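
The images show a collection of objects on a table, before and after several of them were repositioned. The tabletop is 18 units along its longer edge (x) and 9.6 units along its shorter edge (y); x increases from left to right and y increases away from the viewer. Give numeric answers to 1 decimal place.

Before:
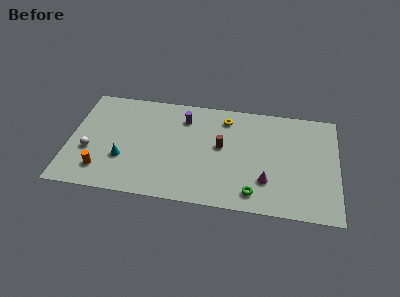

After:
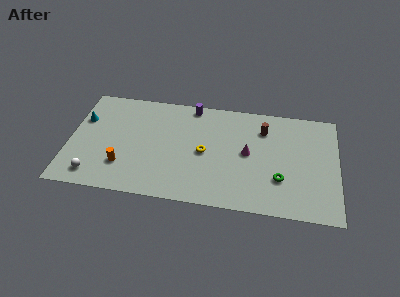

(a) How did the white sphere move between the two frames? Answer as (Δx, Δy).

(0.4, -2.1)

The white sphere was at about (1.4, 3.6) and moved to about (1.8, 1.5).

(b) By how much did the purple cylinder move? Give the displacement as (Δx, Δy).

(0.5, 1.2)

The purple cylinder started near (7.6, 7.5) and ended near (8.1, 8.7).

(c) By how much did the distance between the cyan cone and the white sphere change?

+2.7

Before: roughly 2.3 units apart; after: 5.0. That's 2.7 units further apart.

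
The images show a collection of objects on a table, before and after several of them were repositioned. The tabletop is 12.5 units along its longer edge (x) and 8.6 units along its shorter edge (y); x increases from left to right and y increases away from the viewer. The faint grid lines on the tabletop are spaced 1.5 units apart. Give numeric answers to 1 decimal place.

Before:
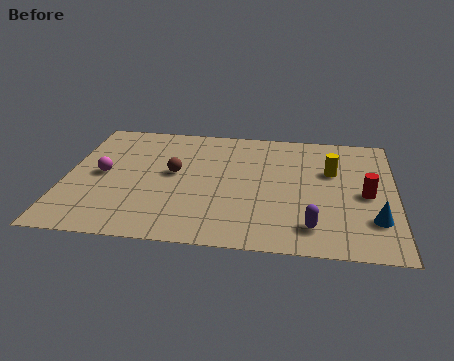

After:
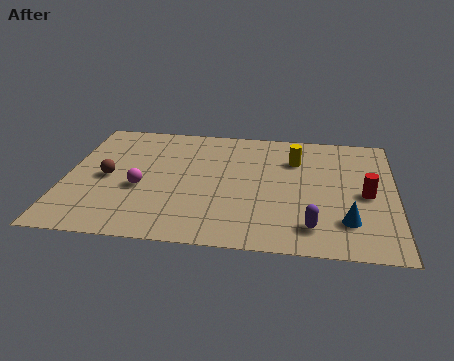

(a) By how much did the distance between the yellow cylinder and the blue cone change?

+1.0

Before: roughly 3.6 units apart; after: 4.6. That's 1.0 units further apart.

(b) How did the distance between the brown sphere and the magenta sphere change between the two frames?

-1.3

Before: roughly 2.7 units apart; after: 1.4. That's 1.3 units closer together.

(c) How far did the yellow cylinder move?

1.6

The yellow cylinder was near (10.1, 5.5) before and (8.7, 6.2) after, so it travelled √(1.4² + 0.7²) ≈ 1.6 units.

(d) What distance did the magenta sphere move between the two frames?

1.7

The magenta sphere moved from about (1.4, 4.3) to (2.9, 3.5), a distance of √(1.5² + 0.8²) ≈ 1.7.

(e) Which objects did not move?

the purple capsule and the red cylinder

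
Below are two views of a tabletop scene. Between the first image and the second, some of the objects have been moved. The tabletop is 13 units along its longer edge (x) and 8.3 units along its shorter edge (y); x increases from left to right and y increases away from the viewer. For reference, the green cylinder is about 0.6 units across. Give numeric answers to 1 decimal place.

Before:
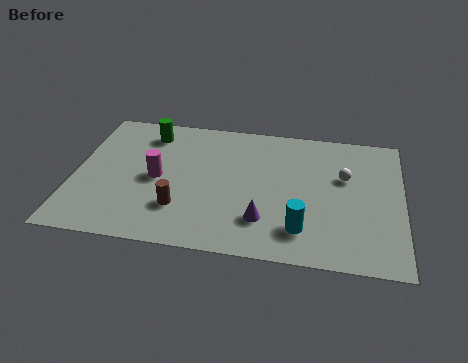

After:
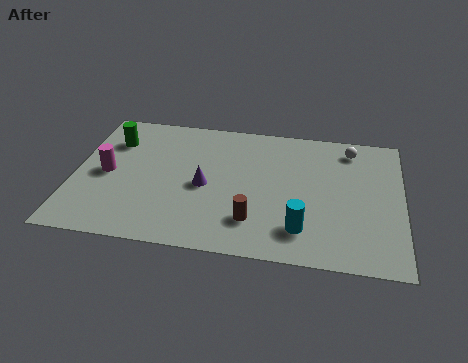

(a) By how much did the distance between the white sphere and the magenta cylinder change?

+2.6

The distance was about 7.5 in the first image and 10.1 in the second, so they moved 2.6 units further apart.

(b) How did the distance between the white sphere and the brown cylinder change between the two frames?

-0.8

They were about 7.0 units apart before and 6.2 after — 0.8 units closer together.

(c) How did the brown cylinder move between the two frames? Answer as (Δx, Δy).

(2.9, -0.3)

From the two frames, the brown cylinder sits at roughly (4.3, 2.3) before and (7.2, 2.0) after.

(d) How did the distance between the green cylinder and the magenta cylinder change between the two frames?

-0.7

Before: roughly 2.8 units apart; after: 2.1. That's 0.7 units closer together.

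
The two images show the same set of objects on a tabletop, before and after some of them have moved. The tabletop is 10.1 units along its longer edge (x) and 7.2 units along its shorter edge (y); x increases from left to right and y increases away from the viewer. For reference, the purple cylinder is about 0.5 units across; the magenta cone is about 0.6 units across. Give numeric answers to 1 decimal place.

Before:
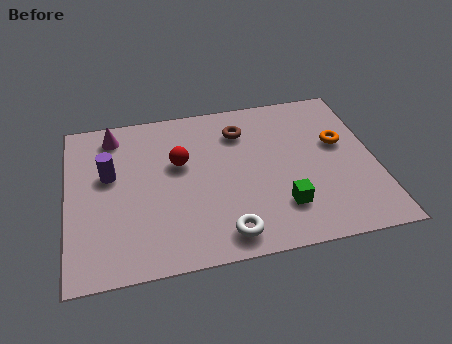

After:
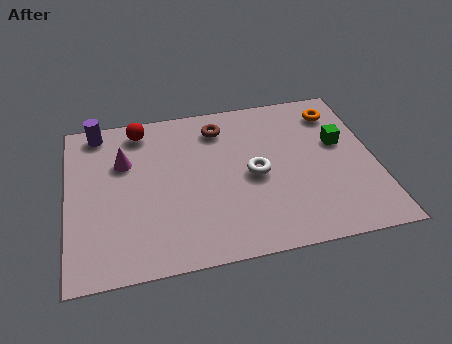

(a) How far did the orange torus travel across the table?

1.5

From (9.0, 4.3) to (9.0, 5.8), the orange torus covered √(0.0² + 1.5²) ≈ 1.5 units.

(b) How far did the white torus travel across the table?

2.6

The white torus moved from about (5.0, 1.0) to (6.1, 3.4), a distance of √(1.1² + 2.4²) ≈ 2.6.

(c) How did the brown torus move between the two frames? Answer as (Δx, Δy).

(-0.7, 0.3)

The brown torus was at about (5.8, 5.5) and moved to about (5.1, 5.8).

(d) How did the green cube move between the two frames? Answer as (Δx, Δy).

(2.1, 2.5)

The green cube was at about (6.9, 1.8) and moved to about (9.0, 4.3).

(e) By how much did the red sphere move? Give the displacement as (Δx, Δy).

(-1.2, 1.8)

The red sphere started near (3.7, 4.4) and ended near (2.5, 6.2).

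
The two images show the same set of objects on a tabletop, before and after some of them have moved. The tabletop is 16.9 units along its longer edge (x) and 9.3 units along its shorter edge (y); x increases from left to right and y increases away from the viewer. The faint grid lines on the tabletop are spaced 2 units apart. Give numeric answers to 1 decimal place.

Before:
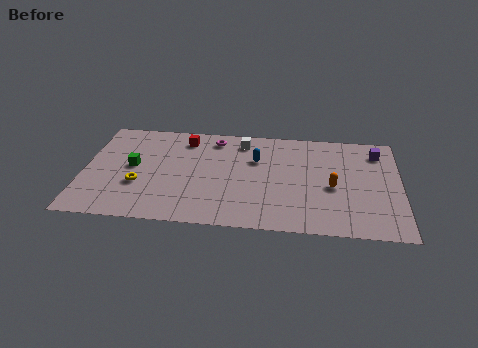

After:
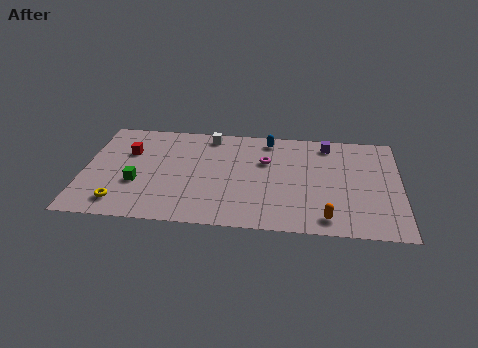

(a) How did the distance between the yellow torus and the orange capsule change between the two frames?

+0.6

Before: roughly 10.3 units apart; after: 10.9. That's 0.6 units further apart.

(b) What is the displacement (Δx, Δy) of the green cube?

(0.3, -1.5)

The green cube started near (2.6, 4.9) and ended near (2.9, 3.4).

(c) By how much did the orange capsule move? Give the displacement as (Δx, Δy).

(-0.3, -2.8)

The orange capsule started near (13.3, 4.1) and ended near (13.0, 1.3).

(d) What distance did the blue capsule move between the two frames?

2.0

From (9.2, 6.2) to (9.8, 8.1), the blue capsule covered √(0.6² + 1.9²) ≈ 2.0 units.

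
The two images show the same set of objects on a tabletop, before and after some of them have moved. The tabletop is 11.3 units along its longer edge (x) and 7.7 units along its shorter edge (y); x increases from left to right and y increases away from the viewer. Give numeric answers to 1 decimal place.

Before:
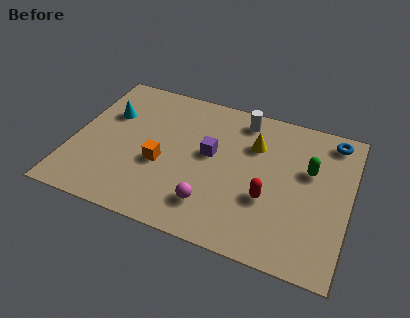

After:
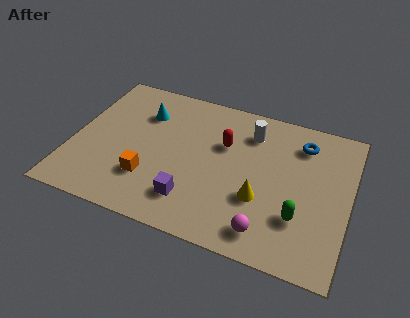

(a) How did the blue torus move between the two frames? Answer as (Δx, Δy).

(-1.2, -0.6)

The blue torus started near (10.4, 6.7) and ended near (9.2, 6.1).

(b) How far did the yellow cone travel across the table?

2.7

The yellow cone moved from about (7.3, 5.4) to (7.8, 2.7), a distance of √(0.5² + 2.7²) ≈ 2.7.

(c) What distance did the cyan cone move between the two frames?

1.5

The cyan cone moved from about (1.3, 5.1) to (2.7, 5.6), a distance of √(1.4² + 0.5²) ≈ 1.5.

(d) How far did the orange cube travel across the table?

1.0

The orange cube was near (3.7, 3.1) before and (3.3, 2.2) after, so it travelled √(0.4² + 0.9²) ≈ 1.0 units.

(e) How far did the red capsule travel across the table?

3.0

The red capsule moved from about (8.1, 2.8) to (6.1, 5.0), a distance of √(2.0² + 2.2²) ≈ 3.0.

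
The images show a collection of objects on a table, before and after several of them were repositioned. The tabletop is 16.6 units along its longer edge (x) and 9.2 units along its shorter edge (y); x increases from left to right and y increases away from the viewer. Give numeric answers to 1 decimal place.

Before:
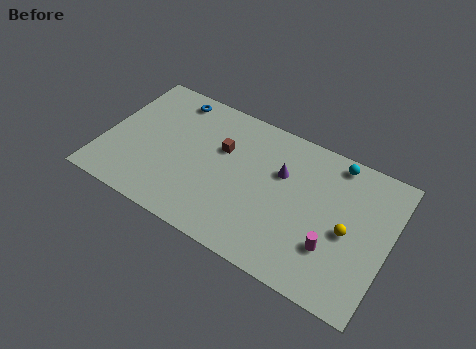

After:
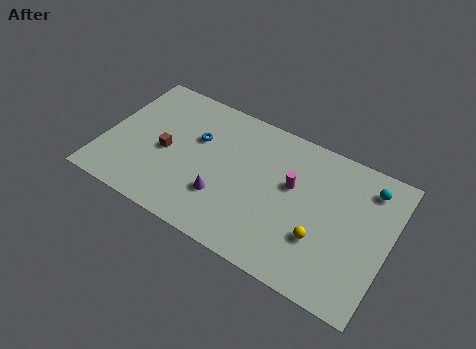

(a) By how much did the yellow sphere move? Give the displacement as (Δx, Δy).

(-1.4, -1.2)

From the two frames, the yellow sphere sits at roughly (14.3, 4.2) before and (12.9, 3.0) after.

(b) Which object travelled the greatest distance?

the purple cone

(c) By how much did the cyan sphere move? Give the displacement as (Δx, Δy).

(2.0, -0.7)

From the two frames, the cyan sphere sits at roughly (13.1, 8.2) before and (15.1, 7.5) after.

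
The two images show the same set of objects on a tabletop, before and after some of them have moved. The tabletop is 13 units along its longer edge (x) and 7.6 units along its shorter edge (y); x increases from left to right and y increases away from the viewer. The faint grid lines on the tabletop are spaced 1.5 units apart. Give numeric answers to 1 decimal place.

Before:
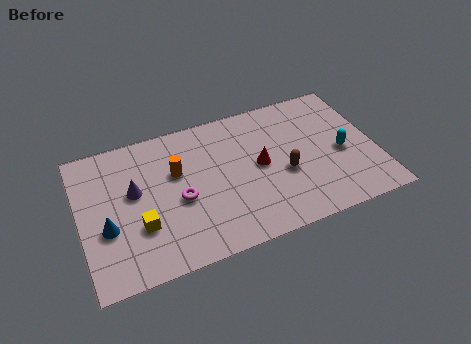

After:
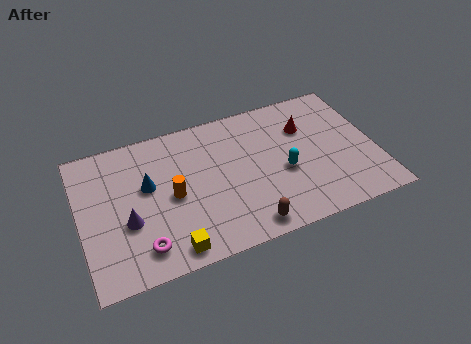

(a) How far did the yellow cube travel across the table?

2.0

The yellow cube was near (2.5, 2.5) before and (3.7, 0.9) after, so it travelled √(1.2² + 1.6²) ≈ 2.0 units.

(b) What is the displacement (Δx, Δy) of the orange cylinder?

(-0.3, -1.2)

From the two frames, the orange cylinder sits at roughly (4.3, 4.8) before and (4.0, 3.6) after.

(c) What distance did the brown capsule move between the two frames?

2.9

The brown capsule was near (8.9, 3.1) before and (7.0, 0.9) after, so it travelled √(1.9² + 2.2²) ≈ 2.9 units.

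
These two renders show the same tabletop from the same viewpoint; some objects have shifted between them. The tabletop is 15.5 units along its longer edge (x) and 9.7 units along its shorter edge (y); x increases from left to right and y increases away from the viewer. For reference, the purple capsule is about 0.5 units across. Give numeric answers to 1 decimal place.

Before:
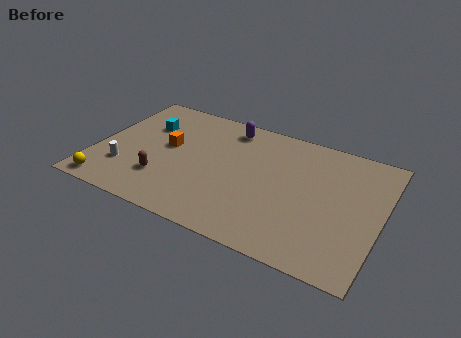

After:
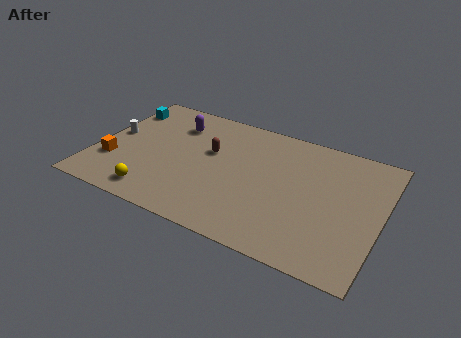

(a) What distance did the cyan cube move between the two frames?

1.8

The cyan cube was near (2.4, 6.7) before and (0.8, 7.6) after, so it travelled √(1.6² + 0.9²) ≈ 1.8 units.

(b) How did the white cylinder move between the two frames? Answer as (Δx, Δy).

(-1.0, 2.5)

The white cylinder started near (1.8, 2.7) and ended near (0.8, 5.2).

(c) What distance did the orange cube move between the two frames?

3.6

From (3.8, 5.4) to (1.1, 3.0), the orange cube covered √(2.7² + 2.4²) ≈ 3.6 units.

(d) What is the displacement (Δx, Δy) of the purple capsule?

(-2.9, -0.9)

The purple capsule started near (6.8, 8.3) and ended near (3.9, 7.4).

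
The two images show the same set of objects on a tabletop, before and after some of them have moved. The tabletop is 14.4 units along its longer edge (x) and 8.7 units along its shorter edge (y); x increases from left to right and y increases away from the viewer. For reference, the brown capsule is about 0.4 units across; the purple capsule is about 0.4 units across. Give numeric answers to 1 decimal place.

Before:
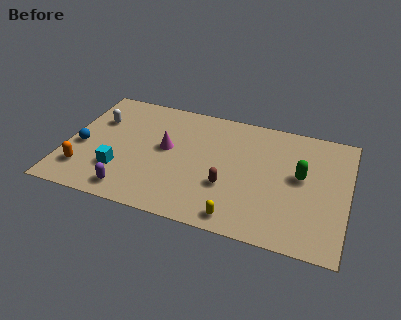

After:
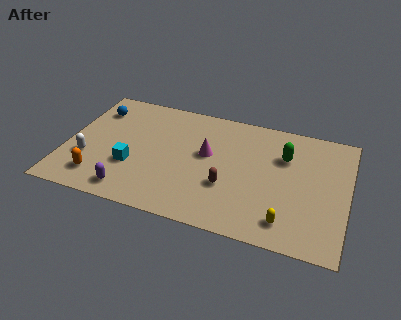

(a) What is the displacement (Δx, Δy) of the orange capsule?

(0.8, -0.3)

The orange capsule started near (1.1, 2.0) and ended near (1.9, 1.7).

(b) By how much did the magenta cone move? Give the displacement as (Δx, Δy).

(2.1, 0.2)

The magenta cone was at about (5.1, 4.8) and moved to about (7.2, 5.0).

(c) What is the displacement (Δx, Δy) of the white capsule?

(-0.2, -3.0)

The white capsule started near (1.4, 5.9) and ended near (1.2, 2.9).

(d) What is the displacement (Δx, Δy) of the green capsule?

(-0.9, 1.2)

From the two frames, the green capsule sits at roughly (12.0, 4.8) before and (11.1, 6.0) after.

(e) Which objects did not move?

the brown capsule and the purple capsule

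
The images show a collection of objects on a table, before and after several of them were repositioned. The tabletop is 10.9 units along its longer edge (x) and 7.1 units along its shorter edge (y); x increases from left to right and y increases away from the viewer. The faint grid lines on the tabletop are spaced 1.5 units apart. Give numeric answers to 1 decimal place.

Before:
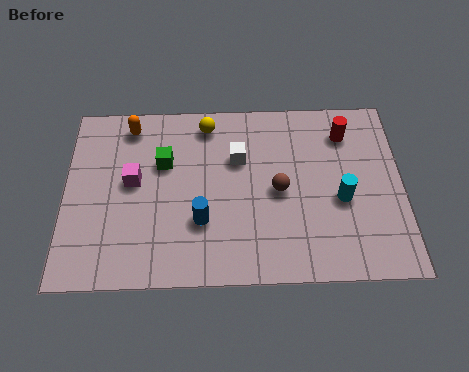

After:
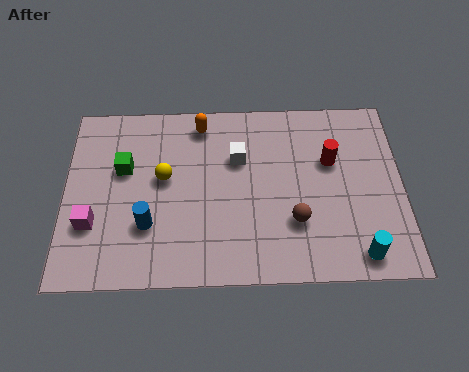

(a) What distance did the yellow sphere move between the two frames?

2.5

The yellow sphere moved from about (4.6, 6.1) to (3.2, 4.0), a distance of √(1.4² + 2.1²) ≈ 2.5.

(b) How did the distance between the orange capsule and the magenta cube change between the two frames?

+3.0

The distance was about 2.2 in the first image and 5.2 in the second, so they moved 3.0 units further apart.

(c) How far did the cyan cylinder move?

2.2

The cyan cylinder was near (8.9, 3.0) before and (9.4, 0.9) after, so it travelled √(0.5² + 2.1²) ≈ 2.2 units.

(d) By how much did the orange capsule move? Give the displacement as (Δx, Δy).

(2.3, 0.0)

The orange capsule was at about (2.1, 6.1) and moved to about (4.4, 6.1).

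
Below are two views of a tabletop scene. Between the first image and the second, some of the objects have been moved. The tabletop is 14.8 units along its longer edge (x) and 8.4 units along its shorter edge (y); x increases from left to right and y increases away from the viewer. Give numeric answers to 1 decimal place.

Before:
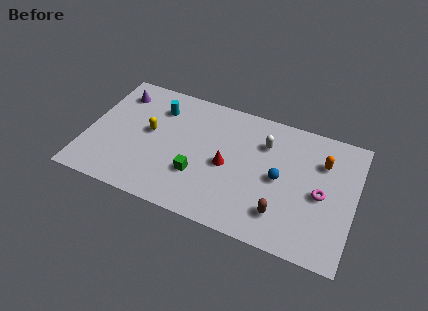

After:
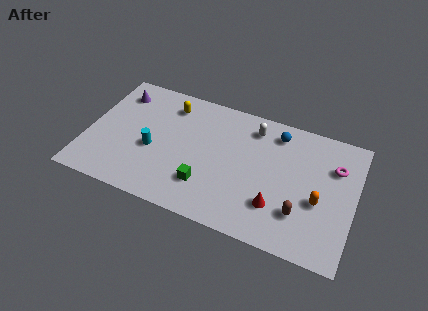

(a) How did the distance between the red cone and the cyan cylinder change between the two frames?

+2.3

The distance was about 4.8 in the first image and 7.1 in the second, so they moved 2.3 units further apart.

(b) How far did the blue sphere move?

2.9

From (10.7, 4.1) to (10.3, 7.0), the blue sphere covered √(0.4² + 2.9²) ≈ 2.9 units.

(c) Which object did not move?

the purple cone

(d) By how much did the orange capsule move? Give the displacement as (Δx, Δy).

(0.0, -2.6)

The orange capsule started near (12.9, 6.0) and ended near (12.9, 3.4).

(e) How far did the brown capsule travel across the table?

1.1

The brown capsule was near (11.0, 1.9) before and (12.0, 2.3) after, so it travelled √(1.0² + 0.4²) ≈ 1.1 units.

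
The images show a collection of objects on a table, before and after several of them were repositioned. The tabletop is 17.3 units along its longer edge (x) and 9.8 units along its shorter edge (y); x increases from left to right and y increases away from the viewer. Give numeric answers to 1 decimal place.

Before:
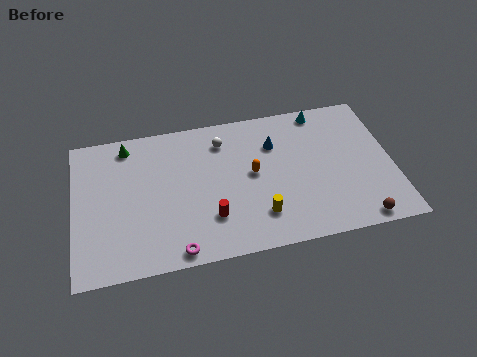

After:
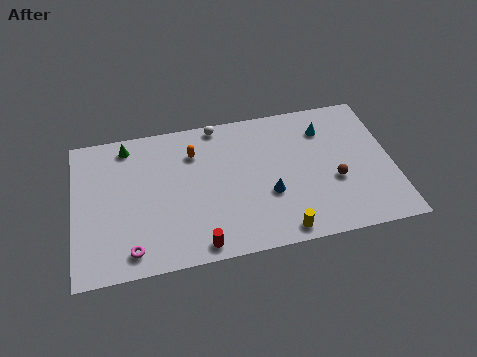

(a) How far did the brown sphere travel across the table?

3.1

The brown sphere moved from about (15.2, 0.9) to (14.1, 3.8), a distance of √(1.1² + 2.9²) ≈ 3.1.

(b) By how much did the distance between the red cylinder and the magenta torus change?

+1.0

They were about 2.6 units apart before and 3.6 after — 1.0 units further apart.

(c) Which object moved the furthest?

the orange capsule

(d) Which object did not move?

the green cone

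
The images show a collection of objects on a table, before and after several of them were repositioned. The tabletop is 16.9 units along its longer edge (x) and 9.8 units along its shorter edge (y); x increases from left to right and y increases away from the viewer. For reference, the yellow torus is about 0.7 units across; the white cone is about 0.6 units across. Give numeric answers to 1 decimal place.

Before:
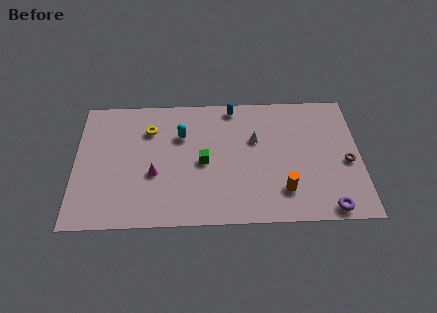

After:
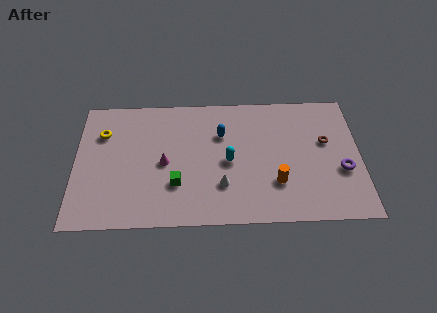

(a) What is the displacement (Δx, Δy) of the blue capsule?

(-0.7, -2.1)

From the two frames, the blue capsule sits at roughly (9.4, 8.8) before and (8.7, 6.7) after.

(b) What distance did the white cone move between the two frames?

3.9

The white cone was near (10.7, 6.2) before and (8.7, 2.8) after, so it travelled √(2.0² + 3.4²) ≈ 3.9 units.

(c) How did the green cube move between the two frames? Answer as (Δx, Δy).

(-1.6, -1.6)

From the two frames, the green cube sits at roughly (7.6, 4.6) before and (6.0, 3.0) after.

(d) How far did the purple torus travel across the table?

2.9

The purple torus moved from about (14.9, 0.9) to (15.8, 3.7), a distance of √(0.9² + 2.8²) ≈ 2.9.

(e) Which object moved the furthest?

the white cone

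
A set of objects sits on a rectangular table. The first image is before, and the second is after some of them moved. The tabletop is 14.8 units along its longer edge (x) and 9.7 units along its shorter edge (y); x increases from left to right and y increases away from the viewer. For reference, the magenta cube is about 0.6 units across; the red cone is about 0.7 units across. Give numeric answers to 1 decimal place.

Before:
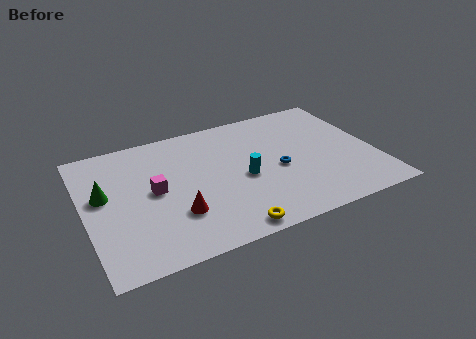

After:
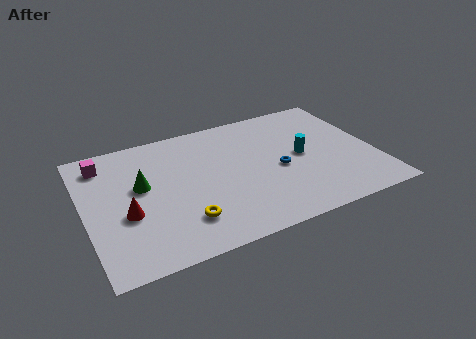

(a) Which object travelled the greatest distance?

the magenta cube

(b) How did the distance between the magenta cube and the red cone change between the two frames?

+2.0

They were about 2.3 units apart before and 4.3 after — 2.0 units further apart.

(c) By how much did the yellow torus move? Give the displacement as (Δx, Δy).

(-2.1, 1.4)

The yellow torus was at about (6.8, 0.9) and moved to about (4.7, 2.3).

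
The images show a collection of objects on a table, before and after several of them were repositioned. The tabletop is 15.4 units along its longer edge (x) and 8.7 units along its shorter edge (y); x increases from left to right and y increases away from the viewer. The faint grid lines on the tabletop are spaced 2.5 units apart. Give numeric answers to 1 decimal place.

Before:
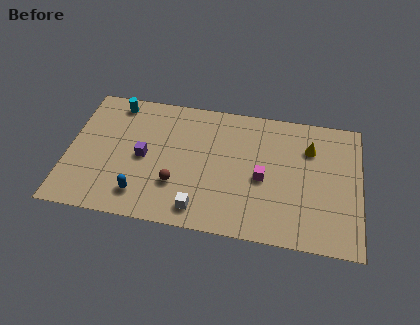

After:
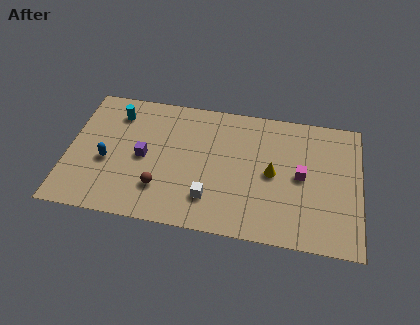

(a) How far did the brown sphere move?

0.9

From (5.8, 2.7) to (5.0, 2.3), the brown sphere covered √(0.8² + 0.4²) ≈ 0.9 units.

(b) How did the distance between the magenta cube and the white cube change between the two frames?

+1.1

The distance was about 4.1 in the first image and 5.2 in the second, so they moved 1.1 units further apart.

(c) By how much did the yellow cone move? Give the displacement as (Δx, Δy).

(-1.9, -2.0)

The yellow cone started near (12.7, 6.3) and ended near (10.8, 4.3).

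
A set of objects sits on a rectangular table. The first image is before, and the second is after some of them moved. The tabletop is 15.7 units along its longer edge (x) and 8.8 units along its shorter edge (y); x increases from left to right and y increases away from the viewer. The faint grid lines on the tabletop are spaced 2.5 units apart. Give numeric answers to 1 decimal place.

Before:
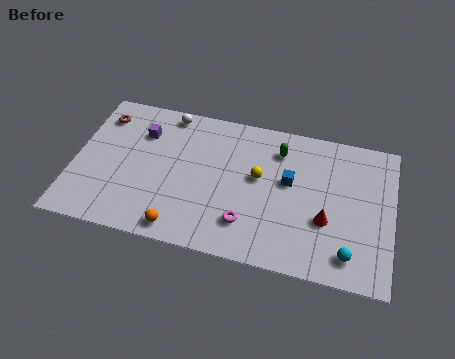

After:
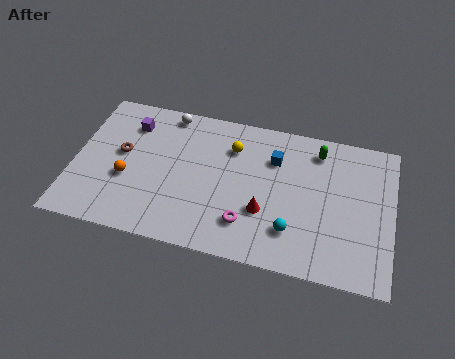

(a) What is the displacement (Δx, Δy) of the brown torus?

(1.2, -2.1)

The brown torus started near (1.1, 7.0) and ended near (2.3, 4.9).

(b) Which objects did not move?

the magenta torus and the white sphere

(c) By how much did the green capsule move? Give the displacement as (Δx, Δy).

(1.9, 0.4)

From the two frames, the green capsule sits at roughly (10.0, 6.9) before and (11.9, 7.3) after.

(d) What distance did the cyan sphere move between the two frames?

2.9

From (13.7, 1.5) to (10.9, 2.2), the cyan sphere covered √(2.8² + 0.7²) ≈ 2.9 units.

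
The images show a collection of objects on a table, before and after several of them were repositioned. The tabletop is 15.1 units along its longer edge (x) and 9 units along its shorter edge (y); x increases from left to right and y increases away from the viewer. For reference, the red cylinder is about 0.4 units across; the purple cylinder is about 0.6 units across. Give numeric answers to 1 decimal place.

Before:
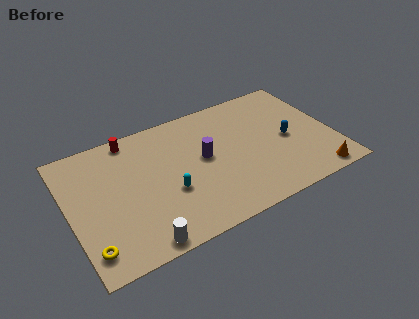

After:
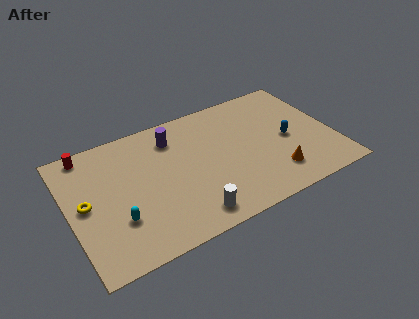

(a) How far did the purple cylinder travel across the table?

2.7

The purple cylinder was near (7.7, 4.9) before and (6.2, 7.1) after, so it travelled √(1.5² + 2.2²) ≈ 2.7 units.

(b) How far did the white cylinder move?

2.9

From (3.5, 0.8) to (6.4, 1.3), the white cylinder covered √(2.9² + 0.5²) ≈ 2.9 units.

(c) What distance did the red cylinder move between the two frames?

2.5

From (3.9, 8.1) to (1.4, 8.1), the red cylinder covered √(2.5² + 0.0²) ≈ 2.5 units.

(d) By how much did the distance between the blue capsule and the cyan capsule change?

+3.1

Before: roughly 7.0 units apart; after: 10.1. That's 3.1 units further apart.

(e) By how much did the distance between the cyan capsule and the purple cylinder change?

+3.0

They were about 2.7 units apart before and 5.7 after — 3.0 units further apart.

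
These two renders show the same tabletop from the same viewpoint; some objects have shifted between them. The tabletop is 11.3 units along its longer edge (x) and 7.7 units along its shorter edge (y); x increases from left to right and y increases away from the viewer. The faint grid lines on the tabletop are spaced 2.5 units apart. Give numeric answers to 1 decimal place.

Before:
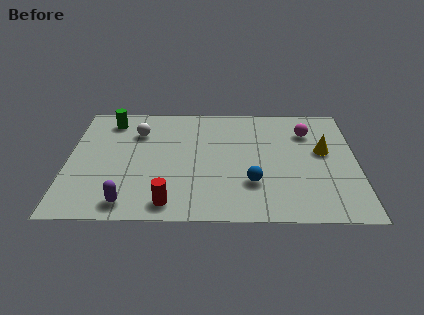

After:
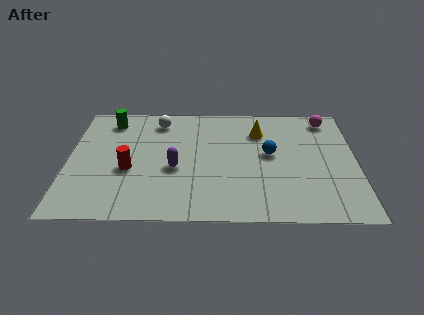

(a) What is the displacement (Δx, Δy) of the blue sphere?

(0.7, 1.9)

From the two frames, the blue sphere sits at roughly (7.2, 2.3) before and (7.9, 4.2) after.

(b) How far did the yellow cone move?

2.8

The yellow cone was near (10.0, 4.4) before and (7.5, 5.7) after, so it travelled √(2.5² + 1.3²) ≈ 2.8 units.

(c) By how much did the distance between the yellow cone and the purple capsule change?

-4.2

Before: roughly 8.3 units apart; after: 4.1. That's 4.2 units closer together.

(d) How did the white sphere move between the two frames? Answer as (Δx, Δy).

(0.8, 0.8)

The white sphere was at about (2.7, 5.6) and moved to about (3.5, 6.4).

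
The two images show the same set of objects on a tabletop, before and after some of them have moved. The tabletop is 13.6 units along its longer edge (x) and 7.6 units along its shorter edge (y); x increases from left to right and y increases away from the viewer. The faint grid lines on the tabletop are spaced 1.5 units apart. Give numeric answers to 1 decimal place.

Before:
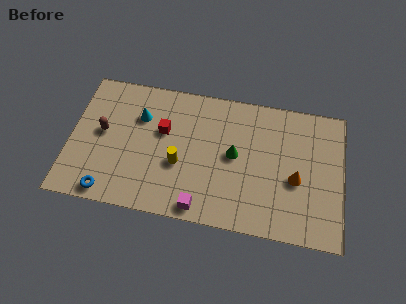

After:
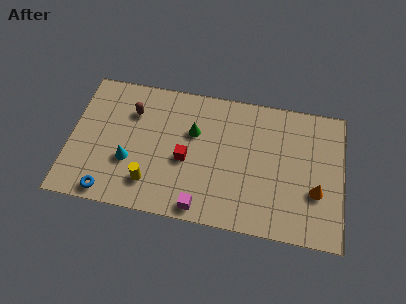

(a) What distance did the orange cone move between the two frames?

1.1

The orange cone moved from about (11.3, 3.2) to (12.3, 2.7), a distance of √(1.0² + 0.5²) ≈ 1.1.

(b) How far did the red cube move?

1.8

From (4.6, 4.7) to (5.8, 3.3), the red cube covered √(1.2² + 1.4²) ≈ 1.8 units.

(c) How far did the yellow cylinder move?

1.9

The yellow cylinder was near (5.5, 3.0) before and (4.1, 1.7) after, so it travelled √(1.4² + 1.3²) ≈ 1.9 units.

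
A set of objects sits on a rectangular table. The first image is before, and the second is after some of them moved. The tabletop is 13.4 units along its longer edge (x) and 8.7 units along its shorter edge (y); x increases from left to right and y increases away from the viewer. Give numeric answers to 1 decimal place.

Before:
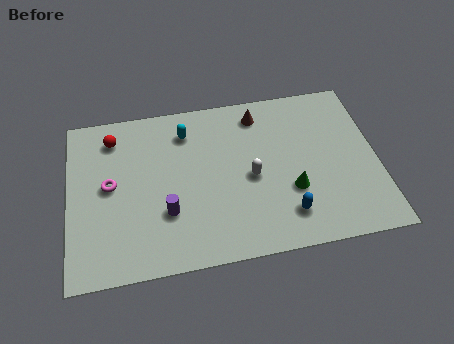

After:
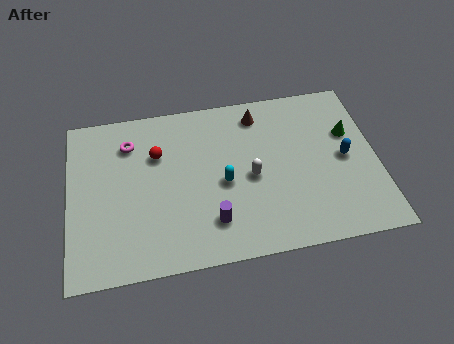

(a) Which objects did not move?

the brown cone and the white capsule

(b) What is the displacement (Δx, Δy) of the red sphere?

(1.9, -1.2)

The red sphere started near (2.0, 7.1) and ended near (3.9, 5.9).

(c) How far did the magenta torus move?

2.3

From (1.8, 4.6) to (2.7, 6.7), the magenta torus covered √(0.9² + 2.1²) ≈ 2.3 units.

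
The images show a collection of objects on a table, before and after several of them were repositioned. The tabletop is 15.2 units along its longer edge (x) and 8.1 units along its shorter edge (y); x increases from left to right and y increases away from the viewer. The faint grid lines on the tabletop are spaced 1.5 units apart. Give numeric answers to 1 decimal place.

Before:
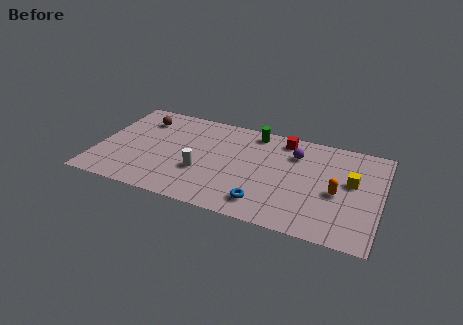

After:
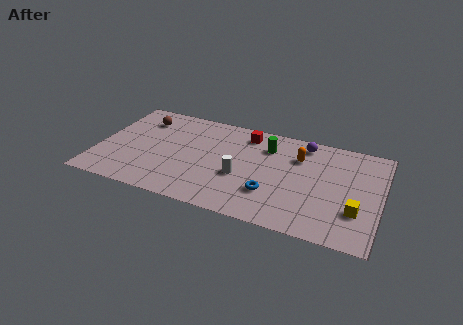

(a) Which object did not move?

the brown sphere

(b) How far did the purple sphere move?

1.1

From (10.5, 6.0) to (10.9, 7.0), the purple sphere covered √(0.4² + 1.0²) ≈ 1.1 units.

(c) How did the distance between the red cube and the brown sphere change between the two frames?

-2.0

Before: roughly 7.7 units apart; after: 5.7. That's 2.0 units closer together.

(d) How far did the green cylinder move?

1.3

The green cylinder was near (8.2, 7.1) before and (9.0, 6.1) after, so it travelled √(0.8² + 1.0²) ≈ 1.3 units.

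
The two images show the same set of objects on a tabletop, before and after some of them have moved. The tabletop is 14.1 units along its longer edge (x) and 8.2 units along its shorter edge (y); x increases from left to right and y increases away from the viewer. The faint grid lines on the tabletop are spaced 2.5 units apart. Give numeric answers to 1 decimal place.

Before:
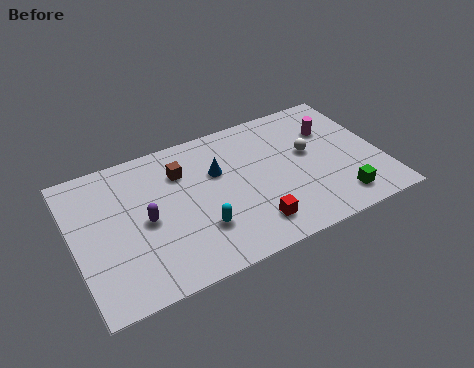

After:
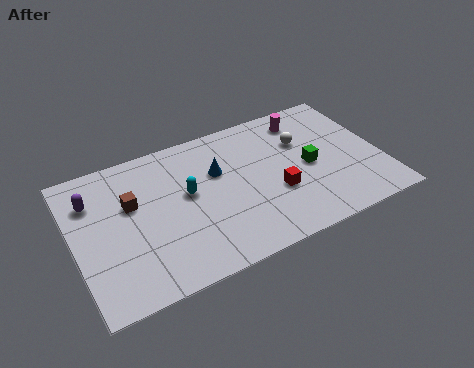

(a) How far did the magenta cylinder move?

1.6

The magenta cylinder was near (12.1, 5.7) before and (11.0, 6.8) after, so it travelled √(1.1² + 1.1²) ≈ 1.6 units.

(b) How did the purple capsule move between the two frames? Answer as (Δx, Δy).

(-2.2, 2.1)

From the two frames, the purple capsule sits at roughly (3.2, 3.9) before and (1.0, 6.0) after.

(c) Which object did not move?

the blue cone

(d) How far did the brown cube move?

2.6

From (5.1, 6.0) to (2.7, 5.1), the brown cube covered √(2.4² + 0.9²) ≈ 2.6 units.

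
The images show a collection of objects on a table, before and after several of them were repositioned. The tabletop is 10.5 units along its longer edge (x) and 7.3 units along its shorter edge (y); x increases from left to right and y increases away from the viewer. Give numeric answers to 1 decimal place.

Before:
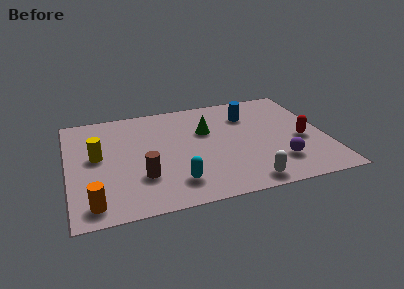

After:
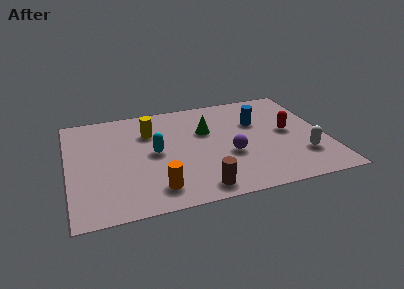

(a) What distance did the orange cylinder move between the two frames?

2.5

The orange cylinder was near (0.9, 1.0) before and (3.4, 1.3) after, so it travelled √(2.5² + 0.3²) ≈ 2.5 units.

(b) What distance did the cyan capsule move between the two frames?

2.3

From (4.2, 1.5) to (3.5, 3.7), the cyan capsule covered √(0.7² + 2.2²) ≈ 2.3 units.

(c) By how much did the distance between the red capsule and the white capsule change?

-1.6

Before: roughly 3.4 units apart; after: 1.8. That's 1.6 units closer together.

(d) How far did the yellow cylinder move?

2.5

The yellow cylinder moved from about (1.2, 4.0) to (3.4, 5.2), a distance of √(2.2² + 1.2²) ≈ 2.5.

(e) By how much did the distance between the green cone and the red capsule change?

-0.7

The distance was about 4.1 in the first image and 3.4 in the second, so they moved 0.7 units closer together.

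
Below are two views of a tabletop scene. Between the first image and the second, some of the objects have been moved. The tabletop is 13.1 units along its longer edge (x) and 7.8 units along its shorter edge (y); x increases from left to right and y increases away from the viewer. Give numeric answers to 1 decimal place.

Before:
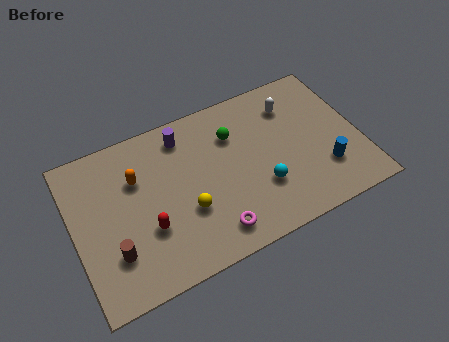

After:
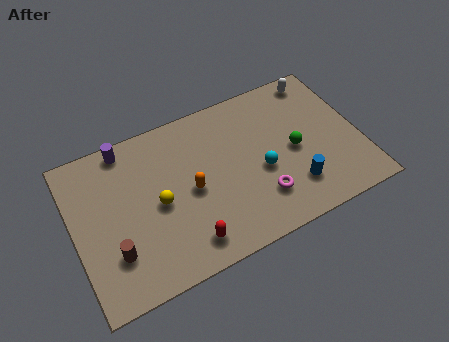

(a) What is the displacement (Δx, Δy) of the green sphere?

(2.6, -1.9)

The green sphere was at about (7.5, 5.6) and moved to about (10.1, 3.7).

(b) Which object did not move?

the brown cylinder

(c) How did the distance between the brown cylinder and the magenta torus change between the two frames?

+2.2

Before: roughly 4.5 units apart; after: 6.7. That's 2.2 units further apart.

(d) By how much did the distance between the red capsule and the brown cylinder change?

+1.6

They were about 1.7 units apart before and 3.3 after — 1.6 units further apart.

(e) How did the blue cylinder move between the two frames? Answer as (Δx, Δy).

(-1.5, -0.3)

The blue cylinder was at about (11.3, 2.2) and moved to about (9.8, 1.9).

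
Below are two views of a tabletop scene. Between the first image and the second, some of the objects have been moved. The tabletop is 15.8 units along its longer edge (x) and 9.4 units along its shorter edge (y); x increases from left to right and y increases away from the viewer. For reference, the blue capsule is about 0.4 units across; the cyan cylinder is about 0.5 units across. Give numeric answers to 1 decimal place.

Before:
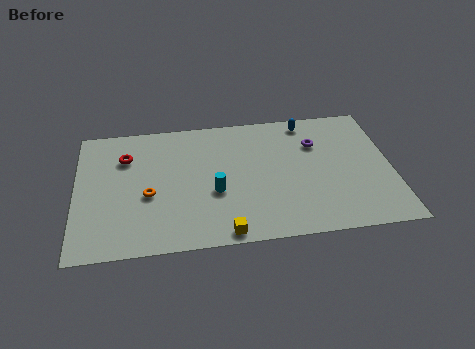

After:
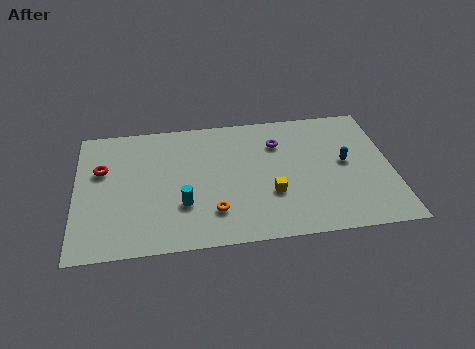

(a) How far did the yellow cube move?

3.4

From (7.3, 0.8) to (9.7, 3.2), the yellow cube covered √(2.4² + 2.4²) ≈ 3.4 units.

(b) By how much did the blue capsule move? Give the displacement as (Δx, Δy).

(1.8, -3.3)

The blue capsule was at about (11.7, 8.3) and moved to about (13.5, 5.0).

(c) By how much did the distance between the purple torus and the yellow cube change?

-3.8

They were about 7.5 units apart before and 3.7 after — 3.8 units closer together.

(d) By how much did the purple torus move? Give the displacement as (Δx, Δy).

(-1.9, 0.3)

The purple torus was at about (12.1, 6.6) and moved to about (10.2, 6.9).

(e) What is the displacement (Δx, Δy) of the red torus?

(-1.2, -0.8)

From the two frames, the red torus sits at roughly (2.5, 6.8) before and (1.3, 6.0) after.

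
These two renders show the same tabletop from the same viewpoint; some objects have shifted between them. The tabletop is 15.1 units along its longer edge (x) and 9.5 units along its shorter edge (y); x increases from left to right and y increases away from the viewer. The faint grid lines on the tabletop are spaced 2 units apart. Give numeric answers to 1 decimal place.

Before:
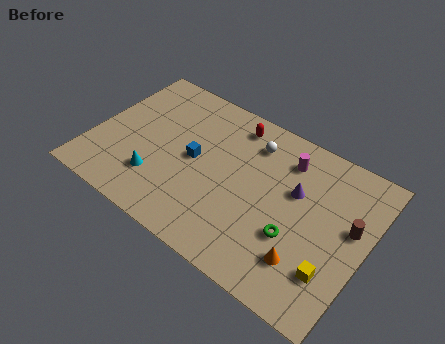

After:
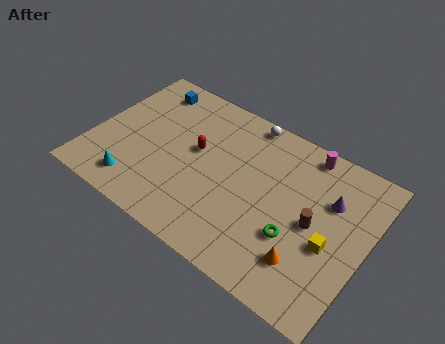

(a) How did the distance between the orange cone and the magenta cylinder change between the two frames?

+0.7

Before: roughly 5.6 units apart; after: 6.3. That's 0.7 units further apart.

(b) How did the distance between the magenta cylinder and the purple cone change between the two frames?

+0.9

Before: roughly 1.8 units apart; after: 2.7. That's 0.9 units further apart.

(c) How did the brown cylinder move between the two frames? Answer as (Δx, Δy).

(-1.9, -0.9)

The brown cylinder was at about (14.2, 5.5) and moved to about (12.3, 4.6).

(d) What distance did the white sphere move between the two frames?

1.3

The white sphere moved from about (8.4, 7.5) to (7.8, 8.7), a distance of √(0.6² + 1.2²) ≈ 1.3.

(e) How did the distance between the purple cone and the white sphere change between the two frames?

+2.5

They were about 3.1 units apart before and 5.6 after — 2.5 units further apart.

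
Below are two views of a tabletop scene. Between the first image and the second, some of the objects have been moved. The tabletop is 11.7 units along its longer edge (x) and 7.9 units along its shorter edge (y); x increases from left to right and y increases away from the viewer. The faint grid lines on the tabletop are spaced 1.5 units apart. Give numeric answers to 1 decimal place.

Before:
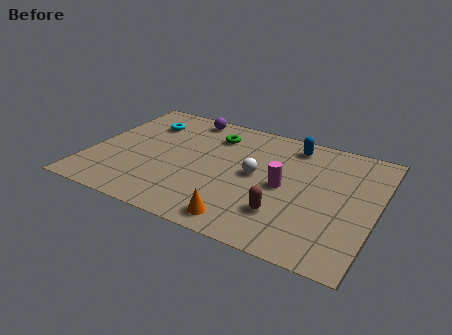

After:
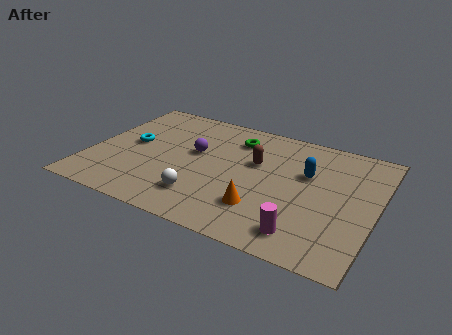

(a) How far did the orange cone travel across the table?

1.3

The orange cone was near (6.7, 1.0) before and (7.3, 2.1) after, so it travelled √(0.6² + 1.1²) ≈ 1.3 units.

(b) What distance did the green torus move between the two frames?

0.9

From (4.8, 6.1) to (5.7, 6.2), the green torus covered √(0.9² + 0.1²) ≈ 0.9 units.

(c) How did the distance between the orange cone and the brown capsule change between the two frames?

+1.0

Before: roughly 1.9 units apart; after: 2.9. That's 1.0 units further apart.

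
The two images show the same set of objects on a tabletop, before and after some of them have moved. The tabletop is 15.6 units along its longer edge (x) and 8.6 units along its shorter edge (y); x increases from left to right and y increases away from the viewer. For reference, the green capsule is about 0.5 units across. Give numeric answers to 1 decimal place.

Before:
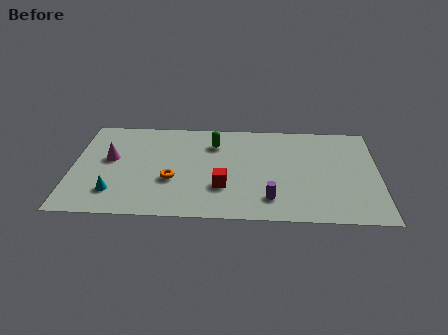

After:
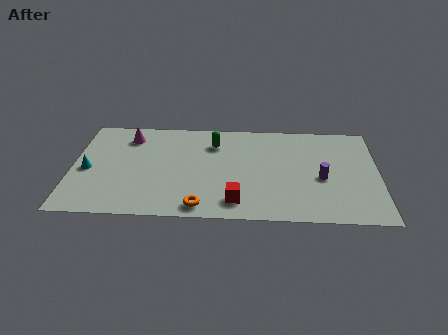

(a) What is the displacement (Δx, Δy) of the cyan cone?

(-1.4, 1.9)

The cyan cone started near (2.2, 2.0) and ended near (0.8, 3.9).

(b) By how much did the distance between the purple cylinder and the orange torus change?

+1.5

Before: roughly 5.2 units apart; after: 6.7. That's 1.5 units further apart.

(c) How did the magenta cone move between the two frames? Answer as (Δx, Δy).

(0.9, 2.0)

The magenta cone was at about (1.9, 4.9) and moved to about (2.8, 6.9).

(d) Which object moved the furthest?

the purple cylinder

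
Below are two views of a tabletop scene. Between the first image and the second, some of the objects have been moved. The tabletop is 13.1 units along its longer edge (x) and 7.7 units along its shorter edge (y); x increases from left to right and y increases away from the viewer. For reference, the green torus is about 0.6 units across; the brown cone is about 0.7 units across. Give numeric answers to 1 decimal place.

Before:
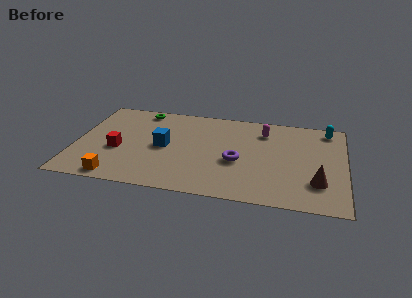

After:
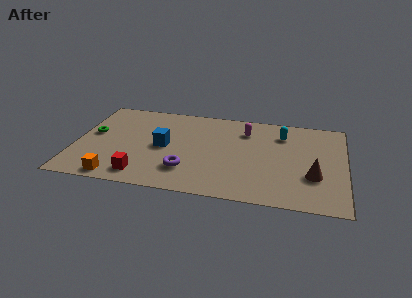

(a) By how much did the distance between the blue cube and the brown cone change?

-0.3

Before: roughly 7.7 units apart; after: 7.4. That's 0.3 units closer together.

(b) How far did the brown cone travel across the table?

0.5

From (11.8, 2.1) to (11.6, 2.6), the brown cone covered √(0.2² + 0.5²) ≈ 0.5 units.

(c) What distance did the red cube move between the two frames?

2.3

From (2.1, 3.1) to (3.4, 1.2), the red cube covered √(1.3² + 1.9²) ≈ 2.3 units.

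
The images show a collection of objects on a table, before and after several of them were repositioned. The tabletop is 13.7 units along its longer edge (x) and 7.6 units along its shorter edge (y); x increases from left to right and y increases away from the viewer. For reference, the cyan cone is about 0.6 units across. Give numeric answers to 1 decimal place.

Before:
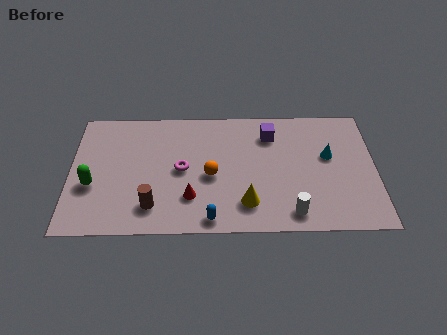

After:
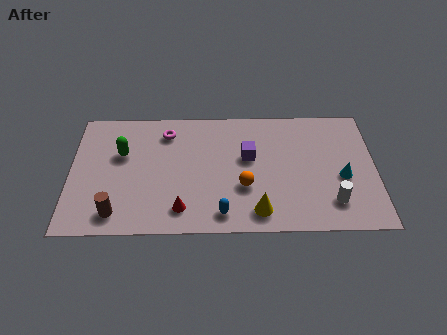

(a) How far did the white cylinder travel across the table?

1.9

The white cylinder moved from about (9.9, 1.1) to (11.7, 1.7), a distance of √(1.8² + 0.6²) ≈ 1.9.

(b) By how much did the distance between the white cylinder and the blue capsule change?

+1.3

The distance was about 3.6 in the first image and 4.9 in the second, so they moved 1.3 units further apart.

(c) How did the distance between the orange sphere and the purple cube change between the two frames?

-1.9

They were about 3.7 units apart before and 1.8 after — 1.9 units closer together.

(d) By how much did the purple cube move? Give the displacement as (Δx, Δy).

(-1.0, -1.4)

The purple cube was at about (9.0, 5.9) and moved to about (8.0, 4.5).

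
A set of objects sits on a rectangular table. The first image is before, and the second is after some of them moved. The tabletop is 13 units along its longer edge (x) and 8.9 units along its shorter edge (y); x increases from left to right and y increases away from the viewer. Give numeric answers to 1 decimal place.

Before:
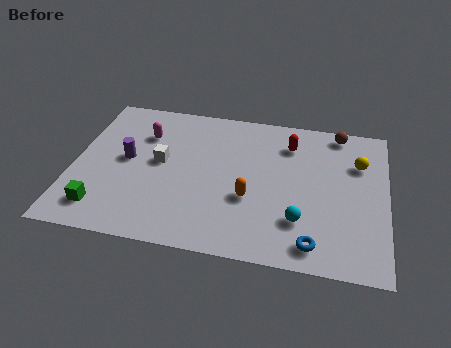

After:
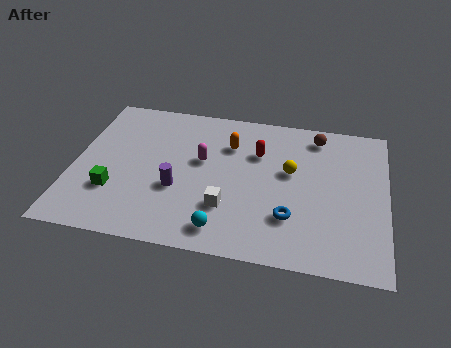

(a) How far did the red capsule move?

1.5

From (8.9, 6.9) to (7.6, 6.1), the red capsule covered √(1.3² + 0.8²) ≈ 1.5 units.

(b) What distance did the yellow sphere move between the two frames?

3.0

The yellow sphere was near (11.8, 6.2) before and (9.0, 5.2) after, so it travelled √(2.8² + 1.0²) ≈ 3.0 units.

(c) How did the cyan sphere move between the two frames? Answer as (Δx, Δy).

(-3.1, -1.1)

The cyan sphere was at about (9.5, 2.4) and moved to about (6.4, 1.3).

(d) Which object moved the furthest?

the white cube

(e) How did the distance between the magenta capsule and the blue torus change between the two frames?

-4.3

The distance was about 9.0 in the first image and 4.7 in the second, so they moved 4.3 units closer together.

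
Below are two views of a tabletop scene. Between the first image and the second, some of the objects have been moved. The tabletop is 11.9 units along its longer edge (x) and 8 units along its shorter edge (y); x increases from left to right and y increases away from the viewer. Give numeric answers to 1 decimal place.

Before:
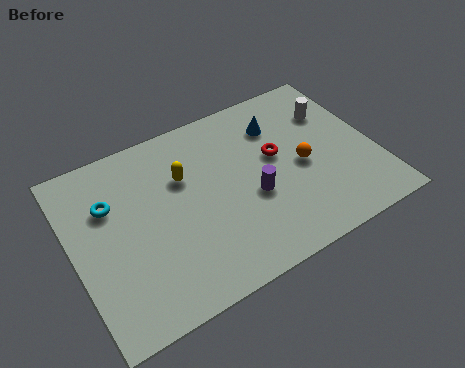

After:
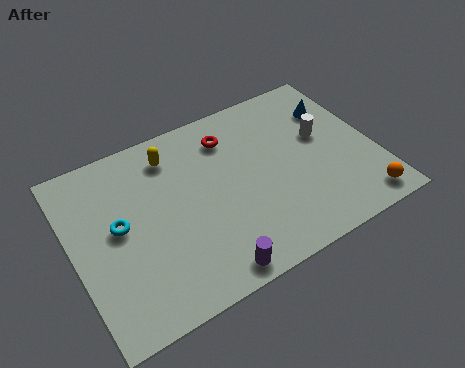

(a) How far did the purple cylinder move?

3.2

The purple cylinder was near (6.9, 3.2) before and (4.8, 0.8) after, so it travelled √(2.1² + 2.4²) ≈ 3.2 units.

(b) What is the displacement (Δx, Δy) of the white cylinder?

(-0.6, -1.0)

The white cylinder started near (10.6, 5.7) and ended near (10.0, 4.7).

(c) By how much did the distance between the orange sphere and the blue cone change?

+2.4

They were about 2.4 units apart before and 4.8 after — 2.4 units further apart.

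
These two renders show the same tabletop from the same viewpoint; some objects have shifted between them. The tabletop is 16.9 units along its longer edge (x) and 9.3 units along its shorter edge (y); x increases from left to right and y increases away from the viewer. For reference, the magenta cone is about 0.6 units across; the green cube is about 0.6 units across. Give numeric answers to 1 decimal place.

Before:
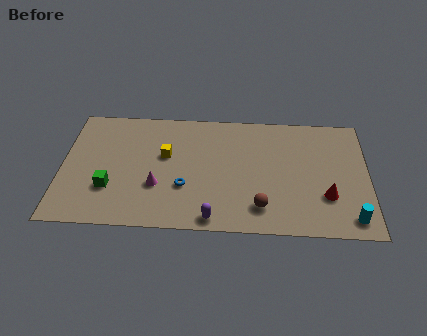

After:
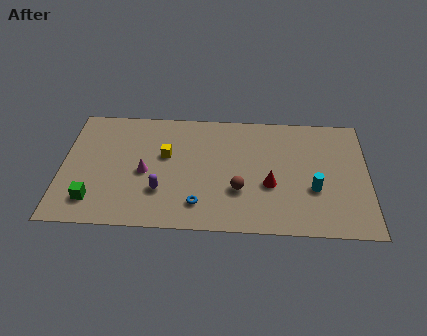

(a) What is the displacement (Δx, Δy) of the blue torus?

(0.8, -1.3)

From the two frames, the blue torus sits at roughly (6.8, 3.2) before and (7.6, 1.9) after.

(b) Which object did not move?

the yellow cube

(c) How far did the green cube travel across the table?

1.3

The green cube moved from about (2.7, 2.9) to (1.8, 1.9), a distance of √(0.9² + 1.0²) ≈ 1.3.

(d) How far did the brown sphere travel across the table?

1.7

The brown sphere was near (11.0, 1.9) before and (9.8, 3.1) after, so it travelled √(1.2² + 1.2²) ≈ 1.7 units.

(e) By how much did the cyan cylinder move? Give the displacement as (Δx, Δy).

(-2.0, 2.1)

From the two frames, the cyan cylinder sits at roughly (15.9, 1.3) before and (13.9, 3.4) after.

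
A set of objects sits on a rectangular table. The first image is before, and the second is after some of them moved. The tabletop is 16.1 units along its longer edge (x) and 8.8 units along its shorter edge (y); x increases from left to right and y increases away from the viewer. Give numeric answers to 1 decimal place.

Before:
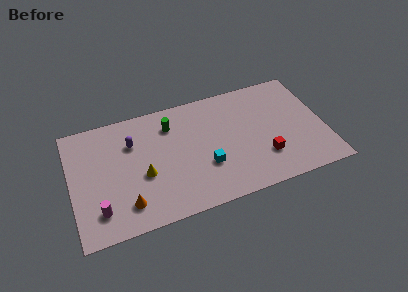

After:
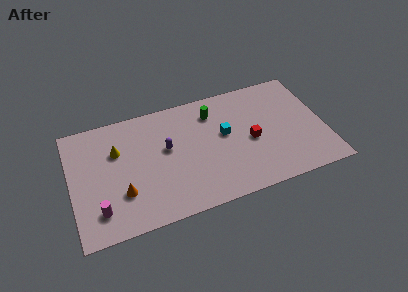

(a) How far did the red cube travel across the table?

1.7

The red cube was near (12.1, 2.5) before and (11.4, 4.0) after, so it travelled √(0.7² + 1.5²) ≈ 1.7 units.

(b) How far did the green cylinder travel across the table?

2.7

From (6.5, 6.8) to (9.2, 6.9), the green cylinder covered √(2.7² + 0.1²) ≈ 2.7 units.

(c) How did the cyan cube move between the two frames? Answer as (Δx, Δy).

(1.4, 2.0)

The cyan cube was at about (8.4, 3.0) and moved to about (9.8, 5.0).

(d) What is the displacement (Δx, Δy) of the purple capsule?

(2.1, -1.1)

The purple capsule started near (4.0, 6.2) and ended near (6.1, 5.1).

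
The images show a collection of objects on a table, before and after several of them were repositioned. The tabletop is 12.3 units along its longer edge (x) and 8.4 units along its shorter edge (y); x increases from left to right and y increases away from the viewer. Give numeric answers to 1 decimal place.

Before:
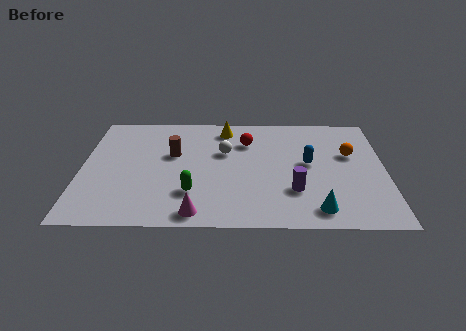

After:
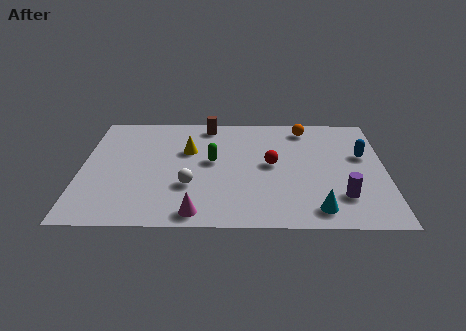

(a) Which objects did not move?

the cyan cone and the magenta cone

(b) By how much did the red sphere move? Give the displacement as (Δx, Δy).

(1.0, -1.7)

The red sphere was at about (6.7, 6.1) and moved to about (7.7, 4.4).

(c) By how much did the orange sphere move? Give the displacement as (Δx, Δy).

(-1.8, 2.0)

The orange sphere was at about (10.9, 5.2) and moved to about (9.1, 7.2).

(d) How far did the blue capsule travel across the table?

2.3

The blue capsule moved from about (9.2, 4.5) to (11.4, 5.1), a distance of √(2.2² + 0.6²) ≈ 2.3.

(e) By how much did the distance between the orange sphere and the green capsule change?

-2.4

They were about 7.0 units apart before and 4.6 after — 2.4 units closer together.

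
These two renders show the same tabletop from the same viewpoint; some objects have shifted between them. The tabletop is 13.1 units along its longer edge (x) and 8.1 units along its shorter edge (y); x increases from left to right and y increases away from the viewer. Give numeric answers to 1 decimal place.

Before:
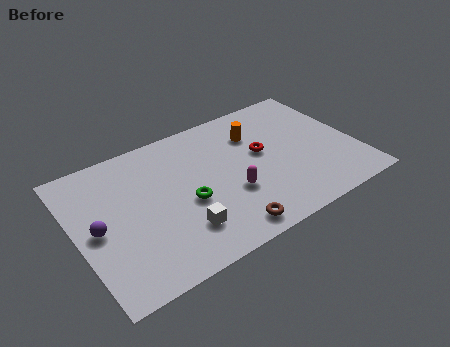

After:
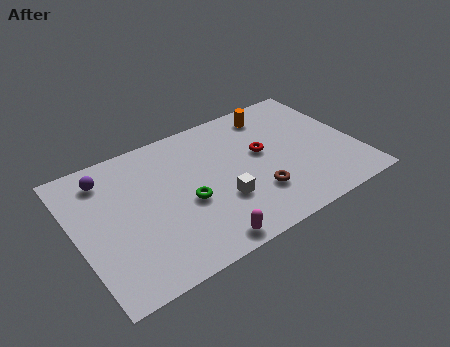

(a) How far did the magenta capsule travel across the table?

2.7

The magenta capsule was near (7.0, 2.9) before and (5.3, 0.8) after, so it travelled √(1.7² + 2.1²) ≈ 2.7 units.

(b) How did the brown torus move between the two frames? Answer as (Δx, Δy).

(1.7, 1.3)

The brown torus started near (6.4, 1.0) and ended near (8.1, 2.3).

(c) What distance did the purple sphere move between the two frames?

2.8

From (0.9, 3.9) to (1.7, 6.6), the purple sphere covered √(0.8² + 2.7²) ≈ 2.8 units.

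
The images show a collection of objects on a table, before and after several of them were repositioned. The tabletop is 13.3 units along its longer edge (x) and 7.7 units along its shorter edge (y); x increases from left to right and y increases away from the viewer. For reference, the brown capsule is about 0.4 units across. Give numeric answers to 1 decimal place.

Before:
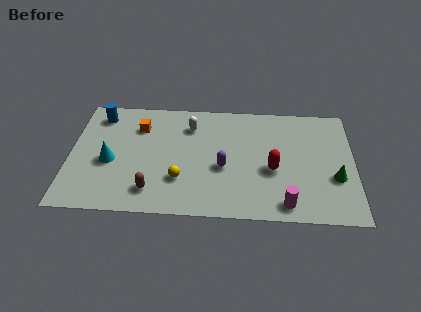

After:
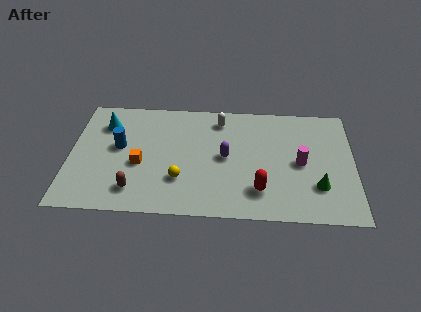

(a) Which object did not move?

the yellow sphere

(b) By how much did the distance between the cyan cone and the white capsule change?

+0.9

Before: roughly 4.5 units apart; after: 5.4. That's 0.9 units further apart.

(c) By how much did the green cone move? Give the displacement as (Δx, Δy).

(-0.8, -0.6)

The green cone was at about (12.4, 2.8) and moved to about (11.6, 2.2).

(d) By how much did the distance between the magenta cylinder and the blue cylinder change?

-1.8

Before: roughly 10.3 units apart; after: 8.5. That's 1.8 units closer together.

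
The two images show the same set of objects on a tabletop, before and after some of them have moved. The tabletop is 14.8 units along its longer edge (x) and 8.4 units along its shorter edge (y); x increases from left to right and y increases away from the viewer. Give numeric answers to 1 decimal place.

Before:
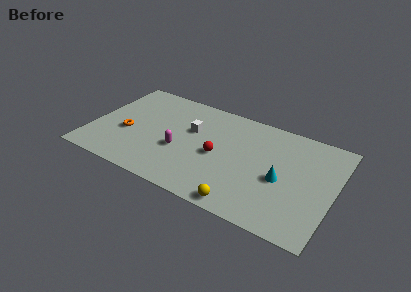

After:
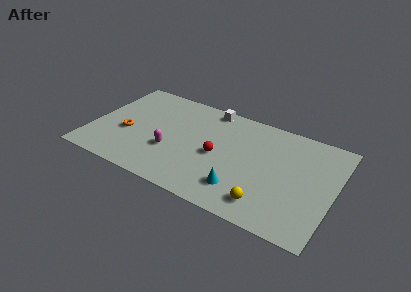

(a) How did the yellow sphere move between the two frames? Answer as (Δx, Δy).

(1.3, 0.7)

From the two frames, the yellow sphere sits at roughly (9.8, 0.8) before and (11.1, 1.5) after.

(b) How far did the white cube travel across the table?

2.4

The white cube was near (6.0, 5.3) before and (6.8, 7.6) after, so it travelled √(0.8² + 2.3²) ≈ 2.4 units.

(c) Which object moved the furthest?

the cyan cone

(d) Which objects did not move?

the red sphere and the orange torus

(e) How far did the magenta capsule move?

0.6

The magenta capsule was near (5.5, 3.3) before and (5.0, 3.0) after, so it travelled √(0.5² + 0.3²) ≈ 0.6 units.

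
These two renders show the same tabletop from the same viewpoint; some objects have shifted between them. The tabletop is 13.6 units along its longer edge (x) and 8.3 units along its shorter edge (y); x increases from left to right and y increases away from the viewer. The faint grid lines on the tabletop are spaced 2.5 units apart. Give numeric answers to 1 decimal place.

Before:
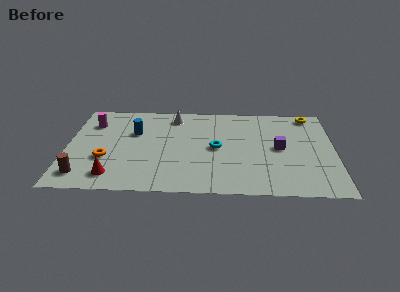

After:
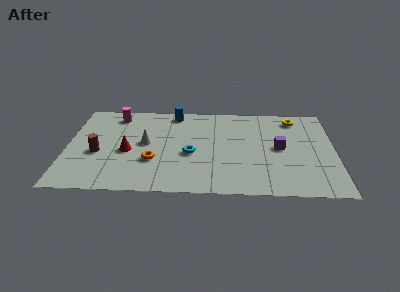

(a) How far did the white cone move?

3.0

From (5.4, 7.0) to (4.0, 4.4), the white cone covered √(1.4² + 2.6²) ≈ 3.0 units.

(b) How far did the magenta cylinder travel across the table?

1.4

The magenta cylinder moved from about (1.2, 6.2) to (2.4, 7.0), a distance of √(1.2² + 0.8²) ≈ 1.4.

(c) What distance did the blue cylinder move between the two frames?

2.8

From (3.4, 5.4) to (5.4, 7.3), the blue cylinder covered √(2.0² + 1.9²) ≈ 2.8 units.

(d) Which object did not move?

the purple cube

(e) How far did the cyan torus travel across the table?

1.4

The cyan torus moved from about (7.6, 4.1) to (6.3, 3.5), a distance of √(1.3² + 0.6²) ≈ 1.4.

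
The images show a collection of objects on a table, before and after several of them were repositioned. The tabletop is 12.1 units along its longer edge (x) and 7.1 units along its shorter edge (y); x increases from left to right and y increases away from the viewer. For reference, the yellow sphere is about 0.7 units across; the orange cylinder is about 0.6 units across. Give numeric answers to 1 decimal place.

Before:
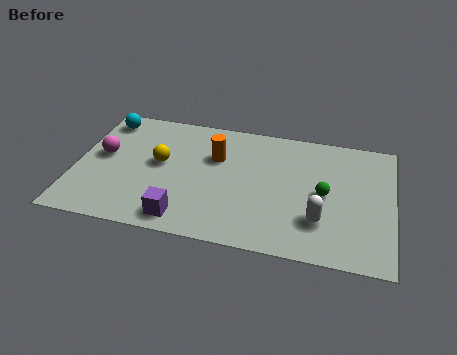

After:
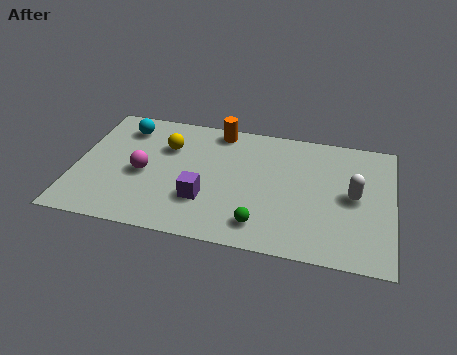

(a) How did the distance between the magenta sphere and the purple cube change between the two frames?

-1.8

Before: roughly 4.4 units apart; after: 2.6. That's 1.8 units closer together.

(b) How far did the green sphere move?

3.2

From (9.5, 3.5) to (7.2, 1.3), the green sphere covered √(2.3² + 2.2²) ≈ 3.2 units.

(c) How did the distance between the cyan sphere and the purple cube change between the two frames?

-1.2

The distance was about 6.0 in the first image and 4.8 in the second, so they moved 1.2 units closer together.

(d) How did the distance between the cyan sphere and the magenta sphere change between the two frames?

+0.6

They were about 2.1 units apart before and 2.7 after — 0.6 units further apart.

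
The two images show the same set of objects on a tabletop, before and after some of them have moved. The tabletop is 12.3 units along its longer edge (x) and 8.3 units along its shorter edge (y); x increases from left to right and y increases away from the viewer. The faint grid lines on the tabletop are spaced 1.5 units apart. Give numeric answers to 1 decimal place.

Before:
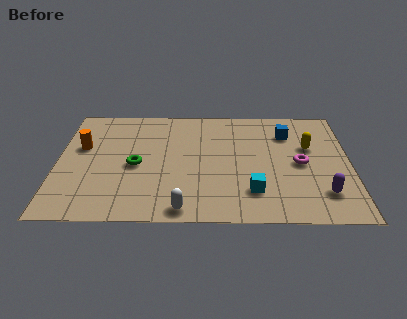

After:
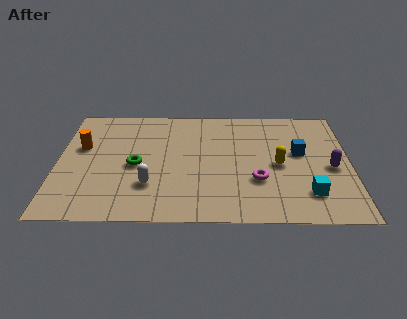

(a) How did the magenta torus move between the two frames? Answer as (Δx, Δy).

(-1.8, -1.2)

The magenta torus started near (10.2, 4.0) and ended near (8.4, 2.8).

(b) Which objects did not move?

the green torus and the orange cylinder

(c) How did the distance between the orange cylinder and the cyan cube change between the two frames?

+2.2

They were about 7.8 units apart before and 10.0 after — 2.2 units further apart.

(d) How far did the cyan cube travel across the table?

2.3

The cyan cube moved from about (8.2, 2.0) to (10.5, 1.9), a distance of √(2.3² + 0.1²) ≈ 2.3.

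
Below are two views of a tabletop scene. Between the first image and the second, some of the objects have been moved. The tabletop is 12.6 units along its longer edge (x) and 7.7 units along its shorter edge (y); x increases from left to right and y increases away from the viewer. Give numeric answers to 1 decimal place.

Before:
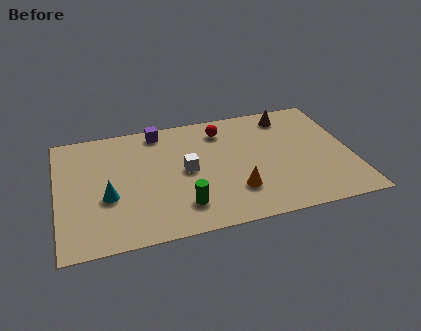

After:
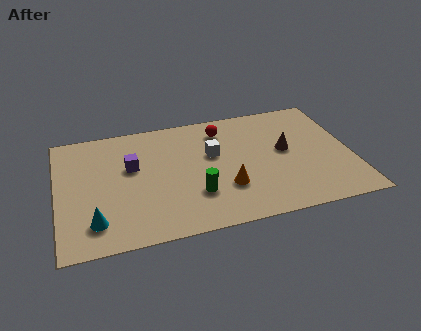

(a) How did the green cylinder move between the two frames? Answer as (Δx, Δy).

(0.6, 0.6)

The green cylinder was at about (5.2, 1.7) and moved to about (5.8, 2.3).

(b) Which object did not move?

the red sphere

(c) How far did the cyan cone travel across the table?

1.5

The cyan cone moved from about (2.1, 3.0) to (1.5, 1.6), a distance of √(0.6² + 1.4²) ≈ 1.5.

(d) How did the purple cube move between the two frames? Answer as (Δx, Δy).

(-1.3, -2.1)

From the two frames, the purple cube sits at roughly (4.5, 6.8) before and (3.2, 4.7) after.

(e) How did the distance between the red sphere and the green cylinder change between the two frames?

-0.8

The distance was about 4.9 in the first image and 4.1 in the second, so they moved 0.8 units closer together.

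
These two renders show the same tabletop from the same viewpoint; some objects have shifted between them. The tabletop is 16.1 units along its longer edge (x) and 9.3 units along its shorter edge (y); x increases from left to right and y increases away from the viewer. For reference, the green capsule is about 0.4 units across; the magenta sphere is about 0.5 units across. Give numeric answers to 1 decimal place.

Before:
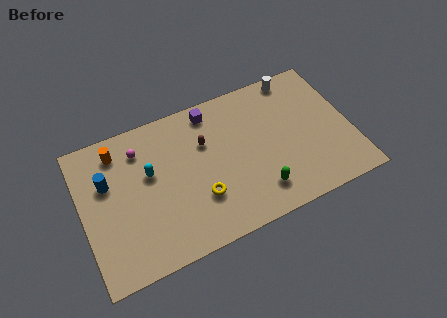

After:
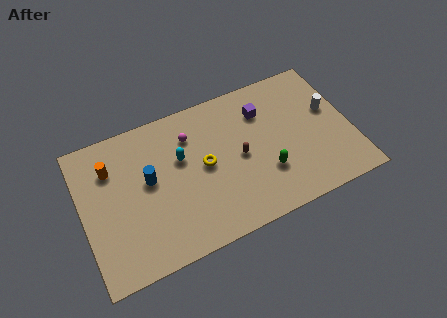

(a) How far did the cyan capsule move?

1.9

The cyan capsule was near (4.1, 5.6) before and (6.0, 5.8) after, so it travelled √(1.9² + 0.2²) ≈ 1.9 units.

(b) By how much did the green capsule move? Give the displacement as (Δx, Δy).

(0.6, 1.0)

From the two frames, the green capsule sits at roughly (10.2, 1.9) before and (10.8, 2.9) after.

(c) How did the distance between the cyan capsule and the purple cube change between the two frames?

+0.5

Before: roughly 4.7 units apart; after: 5.2. That's 0.5 units further apart.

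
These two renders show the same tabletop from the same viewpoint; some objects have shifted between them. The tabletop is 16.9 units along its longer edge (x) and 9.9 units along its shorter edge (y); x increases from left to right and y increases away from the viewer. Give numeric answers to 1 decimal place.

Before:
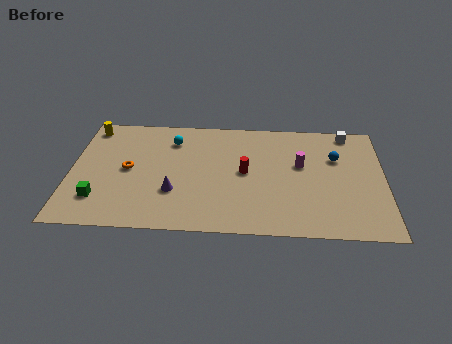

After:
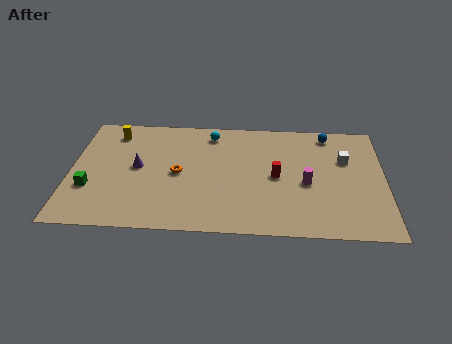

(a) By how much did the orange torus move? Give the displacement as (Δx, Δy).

(2.7, -0.2)

The orange torus started near (3.1, 5.0) and ended near (5.8, 4.8).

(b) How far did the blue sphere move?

2.1

The blue sphere moved from about (14.3, 6.6) to (13.9, 8.7), a distance of √(0.4² + 2.1²) ≈ 2.1.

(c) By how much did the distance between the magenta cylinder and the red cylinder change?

-1.4

The distance was about 3.1 in the first image and 1.7 in the second, so they moved 1.4 units closer together.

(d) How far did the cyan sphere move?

2.2

The cyan sphere moved from about (5.4, 7.7) to (7.5, 8.4), a distance of √(2.1² + 0.7²) ≈ 2.2.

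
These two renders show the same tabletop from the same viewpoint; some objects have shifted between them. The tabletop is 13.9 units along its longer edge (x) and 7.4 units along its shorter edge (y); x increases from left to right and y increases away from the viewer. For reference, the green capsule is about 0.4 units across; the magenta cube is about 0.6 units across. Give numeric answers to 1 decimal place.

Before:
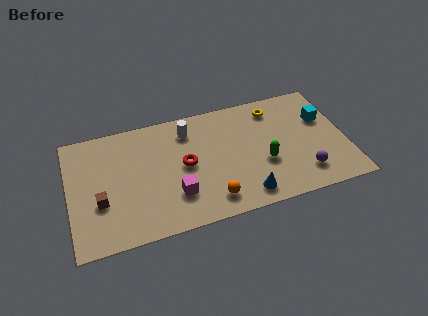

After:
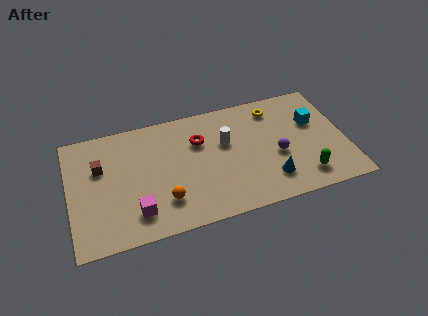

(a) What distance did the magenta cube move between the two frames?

2.1

The magenta cube was near (5.2, 2.1) before and (3.2, 1.6) after, so it travelled √(2.0² + 0.5²) ≈ 2.1 units.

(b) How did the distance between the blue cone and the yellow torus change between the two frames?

-0.9

The distance was about 5.3 in the first image and 4.4 in the second, so they moved 0.9 units closer together.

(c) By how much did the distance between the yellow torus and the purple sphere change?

-1.6

Before: roughly 4.6 units apart; after: 3.0. That's 1.6 units closer together.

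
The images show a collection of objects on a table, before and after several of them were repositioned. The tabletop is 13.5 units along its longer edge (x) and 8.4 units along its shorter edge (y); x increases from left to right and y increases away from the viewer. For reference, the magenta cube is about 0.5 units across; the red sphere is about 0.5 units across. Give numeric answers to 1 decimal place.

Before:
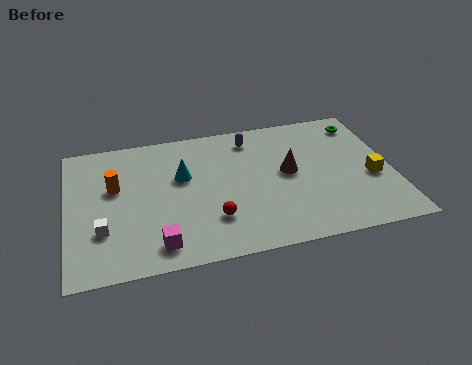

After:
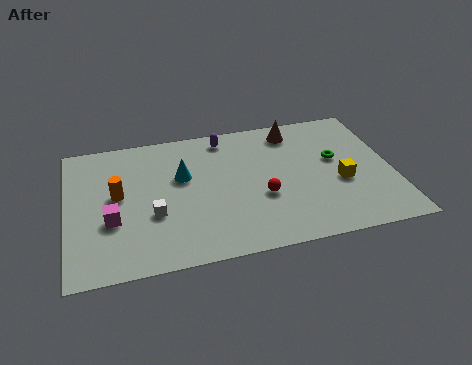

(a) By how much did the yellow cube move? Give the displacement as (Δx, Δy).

(-1.3, 0.0)

The yellow cube started near (12.6, 3.4) and ended near (11.3, 3.4).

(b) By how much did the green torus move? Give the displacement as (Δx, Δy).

(-1.3, -2.1)

From the two frames, the green torus sits at roughly (12.5, 7.0) before and (11.2, 4.9) after.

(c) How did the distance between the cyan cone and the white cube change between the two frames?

-1.8

They were about 4.3 units apart before and 2.5 after — 1.8 units closer together.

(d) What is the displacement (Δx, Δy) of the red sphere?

(2.1, 0.9)

From the two frames, the red sphere sits at roughly (5.9, 2.3) before and (8.0, 3.2) after.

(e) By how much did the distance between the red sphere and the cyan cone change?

+0.7

They were about 3.1 units apart before and 3.8 after — 0.7 units further apart.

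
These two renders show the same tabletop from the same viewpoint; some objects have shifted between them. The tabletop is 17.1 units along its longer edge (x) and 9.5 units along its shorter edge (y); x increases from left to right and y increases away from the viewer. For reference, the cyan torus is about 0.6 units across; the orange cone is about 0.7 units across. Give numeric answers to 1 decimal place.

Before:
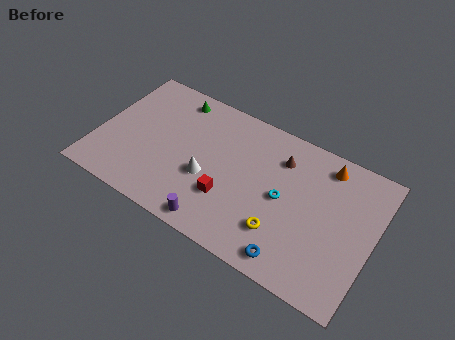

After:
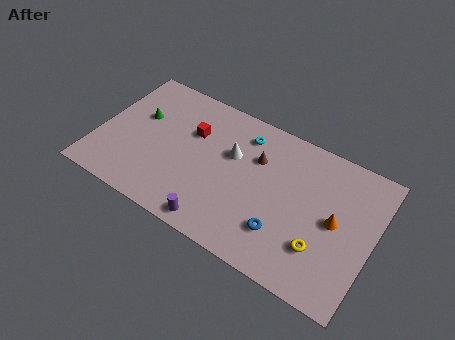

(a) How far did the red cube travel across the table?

4.3

The red cube was near (8.4, 3.0) before and (5.6, 6.3) after, so it travelled √(2.8² + 3.3²) ≈ 4.3 units.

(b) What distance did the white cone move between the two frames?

2.6

From (7.0, 3.7) to (8.2, 6.0), the white cone covered √(1.2² + 2.3²) ≈ 2.6 units.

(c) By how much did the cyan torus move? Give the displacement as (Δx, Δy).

(-2.9, 3.0)

The cyan torus was at about (11.6, 4.7) and moved to about (8.7, 7.7).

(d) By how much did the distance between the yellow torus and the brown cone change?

+1.1

The distance was about 4.8 in the first image and 5.9 in the second, so they moved 1.1 units further apart.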